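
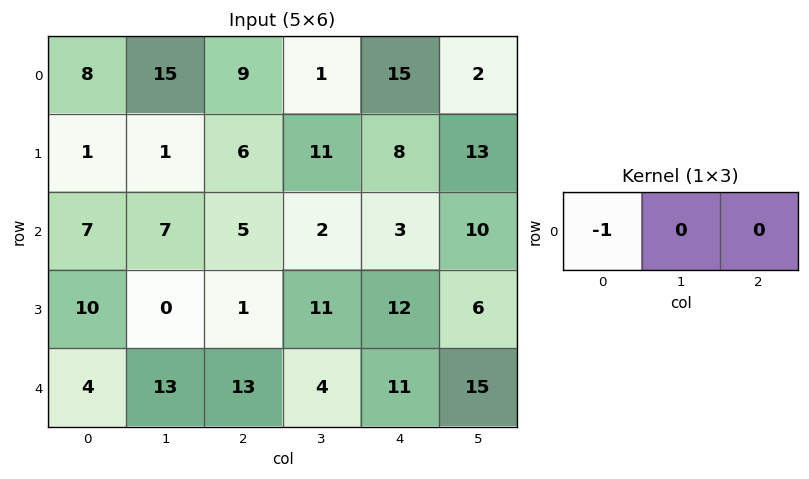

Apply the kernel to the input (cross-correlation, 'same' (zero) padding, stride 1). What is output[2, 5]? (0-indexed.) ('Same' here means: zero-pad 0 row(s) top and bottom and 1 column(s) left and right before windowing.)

The receptive field on the zero-padded input at this output position is [3 10 0]. Elementwise product with the kernel and sum: 3·-1.

-3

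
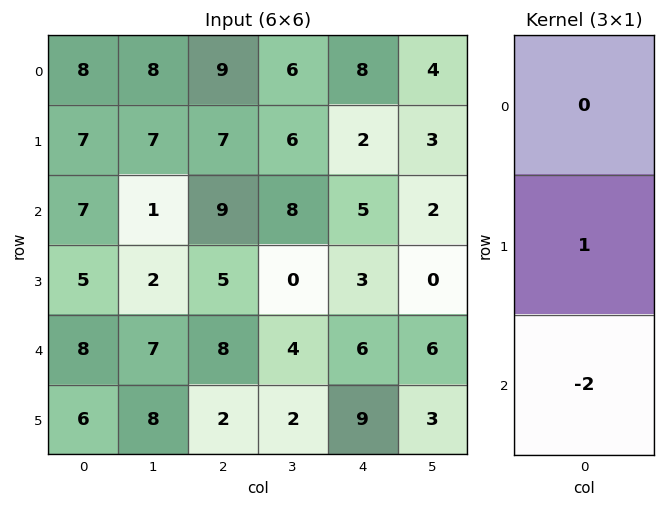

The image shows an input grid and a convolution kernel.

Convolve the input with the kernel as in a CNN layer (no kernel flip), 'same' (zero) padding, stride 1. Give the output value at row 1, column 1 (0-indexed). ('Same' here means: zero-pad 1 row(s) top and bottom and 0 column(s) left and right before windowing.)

5

The receptive field on the zero-padded input at this output position is [8 / 7 / 1]. Elementwise product with the kernel and sum: 7·1 + 1·-2.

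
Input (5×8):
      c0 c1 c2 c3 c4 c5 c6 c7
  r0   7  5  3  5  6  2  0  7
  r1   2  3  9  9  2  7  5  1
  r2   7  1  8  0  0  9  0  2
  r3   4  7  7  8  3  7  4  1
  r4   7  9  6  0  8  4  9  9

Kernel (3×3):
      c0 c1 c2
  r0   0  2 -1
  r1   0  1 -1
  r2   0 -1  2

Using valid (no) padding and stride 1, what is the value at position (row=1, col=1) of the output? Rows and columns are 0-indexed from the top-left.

26

The receptive field on the input at this output position is [3 9 9 / 1 8 0 / 7 7 8]. Elementwise product with the kernel and sum: 9·2 + 9·-1 + 8·1 + 0·-1 + 7·-1 + 8·2.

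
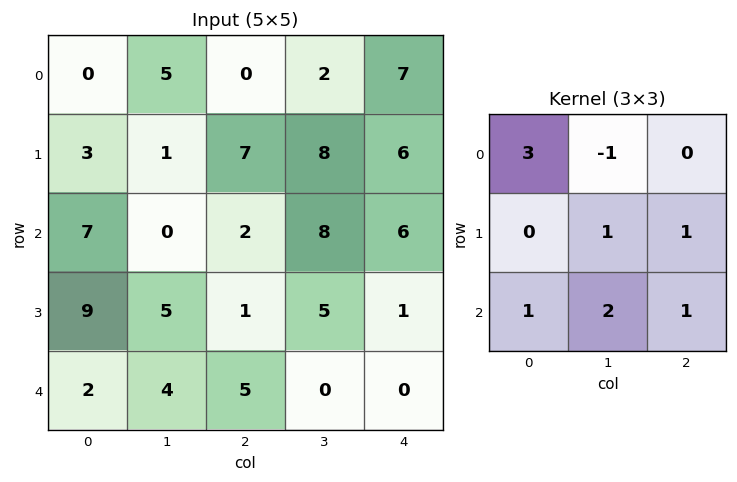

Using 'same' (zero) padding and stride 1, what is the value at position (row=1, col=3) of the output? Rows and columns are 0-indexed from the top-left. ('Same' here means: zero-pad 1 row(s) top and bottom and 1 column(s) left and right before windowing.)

The receptive field on the zero-padded input at this output position is [0 2 7 / 7 8 6 / 2 8 6]. Elementwise product with the kernel and sum: 0·3 + 2·-1 + 8·1 + 6·1 + 2·1 + 8·2 + 6·1.

36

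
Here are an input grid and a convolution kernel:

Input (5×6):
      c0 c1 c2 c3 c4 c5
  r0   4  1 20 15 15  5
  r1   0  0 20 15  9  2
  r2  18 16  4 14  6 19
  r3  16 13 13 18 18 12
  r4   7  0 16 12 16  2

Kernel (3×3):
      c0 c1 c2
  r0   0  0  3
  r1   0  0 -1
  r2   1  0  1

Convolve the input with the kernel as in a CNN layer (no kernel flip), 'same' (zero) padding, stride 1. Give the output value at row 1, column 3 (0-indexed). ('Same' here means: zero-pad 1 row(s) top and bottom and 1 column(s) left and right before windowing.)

The receptive field on the zero-padded input at this output position is [20 15 15 / 20 15 9 / 4 14 6]. Elementwise product with the kernel and sum: 15·3 + 9·-1 + 4·1 + 6·1.

46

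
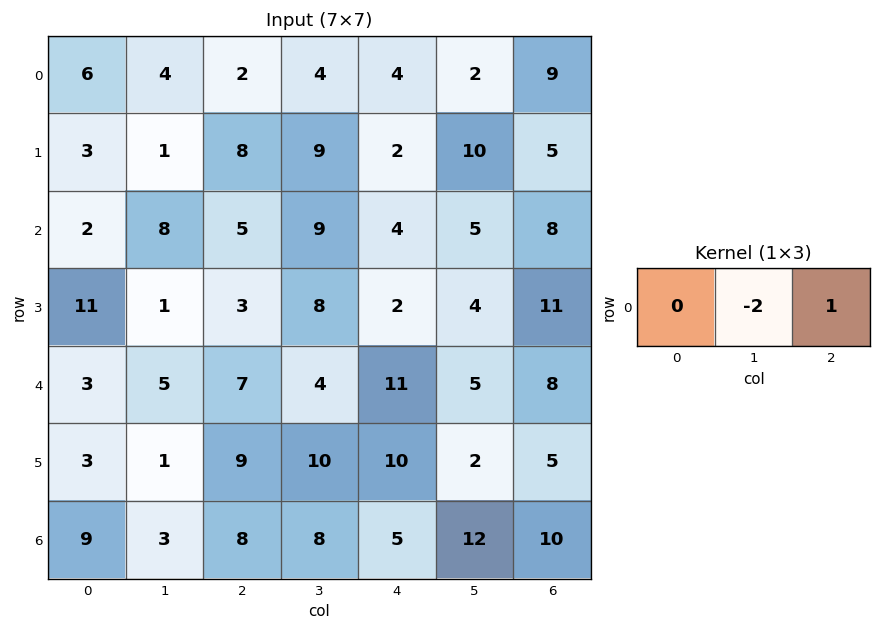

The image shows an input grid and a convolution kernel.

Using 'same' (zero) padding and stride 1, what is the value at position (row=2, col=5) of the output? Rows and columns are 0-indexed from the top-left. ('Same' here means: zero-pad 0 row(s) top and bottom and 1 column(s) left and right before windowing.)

-2

The receptive field on the zero-padded input at this output position is [4 5 8]. Elementwise product with the kernel and sum: 5·-2 + 8·1.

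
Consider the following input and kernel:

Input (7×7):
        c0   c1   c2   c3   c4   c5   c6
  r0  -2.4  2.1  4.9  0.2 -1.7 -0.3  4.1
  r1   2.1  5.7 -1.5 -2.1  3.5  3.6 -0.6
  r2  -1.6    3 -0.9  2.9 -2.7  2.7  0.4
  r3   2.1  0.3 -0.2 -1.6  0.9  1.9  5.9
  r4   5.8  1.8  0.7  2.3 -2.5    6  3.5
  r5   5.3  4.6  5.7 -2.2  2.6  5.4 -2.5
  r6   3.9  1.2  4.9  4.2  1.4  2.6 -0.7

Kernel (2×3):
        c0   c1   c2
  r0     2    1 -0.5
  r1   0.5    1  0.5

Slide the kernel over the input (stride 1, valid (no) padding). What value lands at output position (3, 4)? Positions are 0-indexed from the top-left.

The receptive field on the input at this output position is [0.9 1.9 5.9 / -2.5 6 3.5]. Elementwise product with the kernel and sum: 0.9·2 + 1.9·1 + 5.9·-0.5 + -2.5·0.5 + 6·1 + 3.5·0.5.

7.25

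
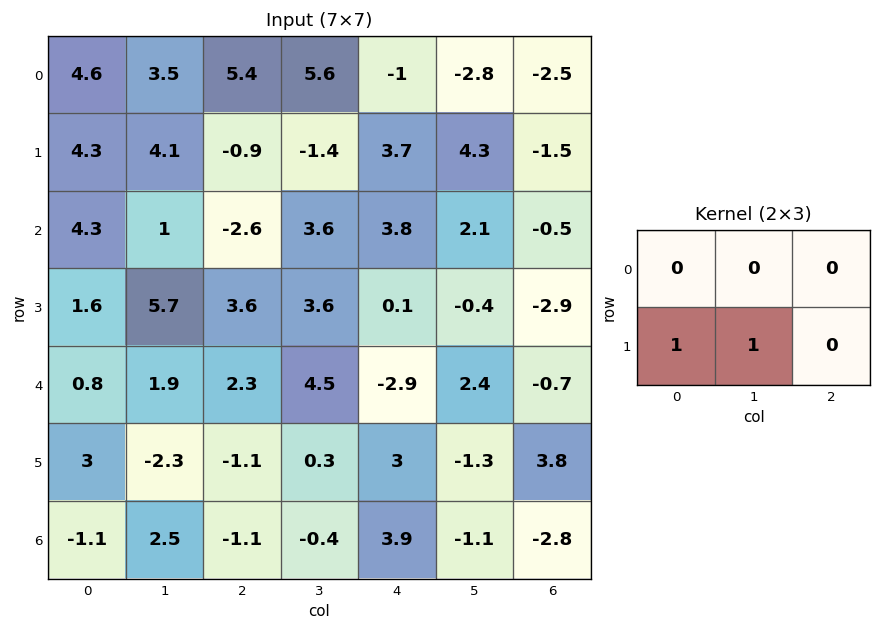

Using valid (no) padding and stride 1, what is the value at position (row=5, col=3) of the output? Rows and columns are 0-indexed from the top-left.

The receptive field on the input at this output position is [0.3 3 -1.3 / -0.4 3.9 -1.1]. Elementwise product with the kernel and sum: -0.4·1 + 3.9·1.

3.5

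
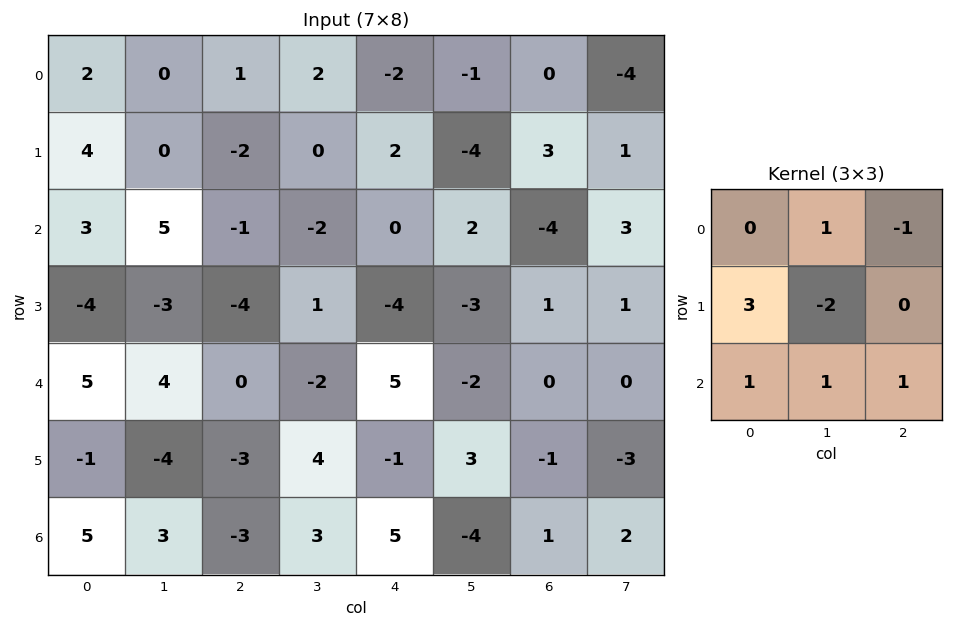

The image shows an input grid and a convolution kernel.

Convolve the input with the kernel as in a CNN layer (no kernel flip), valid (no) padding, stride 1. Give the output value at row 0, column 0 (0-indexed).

The receptive field on the input at this output position is [2 0 1 / 4 0 -2 / 3 5 -1]. Elementwise product with the kernel and sum: 0·1 + 1·-1 + 4·3 + 0·-2 + 3·1 + 5·1 + -1·1.

18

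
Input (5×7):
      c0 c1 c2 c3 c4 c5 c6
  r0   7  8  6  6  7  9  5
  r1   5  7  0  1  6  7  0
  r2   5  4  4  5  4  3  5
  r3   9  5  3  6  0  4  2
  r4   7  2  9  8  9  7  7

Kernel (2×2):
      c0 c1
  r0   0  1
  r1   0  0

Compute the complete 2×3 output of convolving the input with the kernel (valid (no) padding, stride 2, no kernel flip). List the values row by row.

Output[0,0]: The receptive field on the input at this output position is [7 8 / 5 7]. Elementwise product with the kernel and sum: 8·1.

8 6 9
4 5 3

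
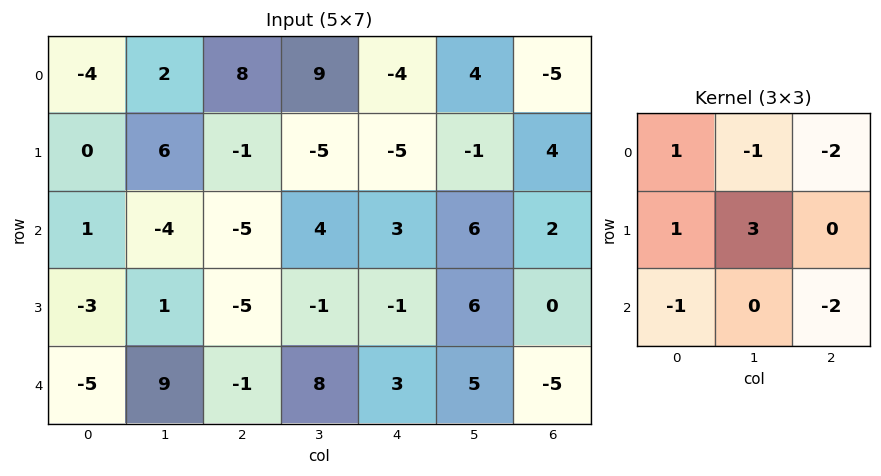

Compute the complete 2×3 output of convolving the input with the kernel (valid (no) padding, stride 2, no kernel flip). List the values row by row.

5 -10 -13
22 -28 17

Output[0,0]: The receptive field on the input at this output position is [-4 2 8 / 0 6 -1 / 1 -4 -5]. Elementwise product with the kernel and sum: -4·1 + 2·-1 + 8·-2 + 0·1 + 6·3 + 1·-1 + -5·-2.
Output[0,1]: The receptive field on the input at this output position is [8 9 -4 / -1 -5 -5 / -5 4 3]. Elementwise product with the kernel and sum: 8·1 + 9·-1 + -4·-2 + -1·1 + -5·3 + -5·-1 + 3·-2.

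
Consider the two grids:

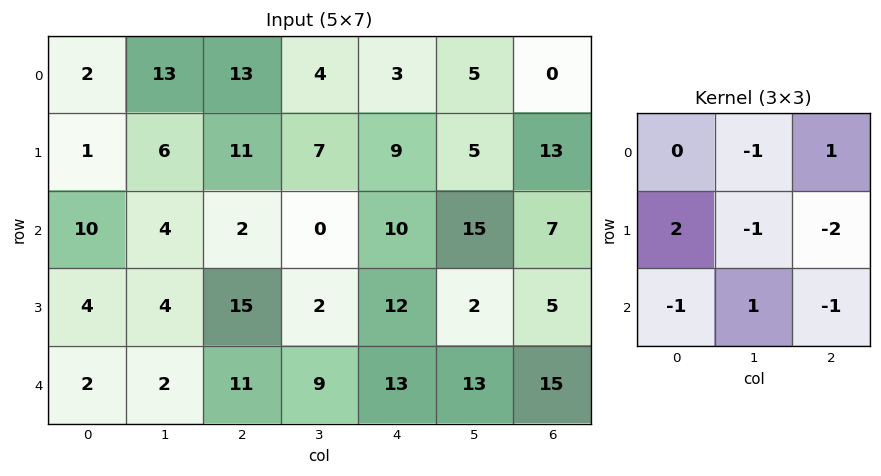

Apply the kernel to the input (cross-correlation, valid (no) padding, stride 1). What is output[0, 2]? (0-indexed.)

-16

The receptive field on the input at this output position is [13 4 3 / 11 7 9 / 2 0 10]. Elementwise product with the kernel and sum: 4·-1 + 3·1 + 11·2 + 7·-1 + 9·-2 + 2·-1 + 0·1 + 10·-1.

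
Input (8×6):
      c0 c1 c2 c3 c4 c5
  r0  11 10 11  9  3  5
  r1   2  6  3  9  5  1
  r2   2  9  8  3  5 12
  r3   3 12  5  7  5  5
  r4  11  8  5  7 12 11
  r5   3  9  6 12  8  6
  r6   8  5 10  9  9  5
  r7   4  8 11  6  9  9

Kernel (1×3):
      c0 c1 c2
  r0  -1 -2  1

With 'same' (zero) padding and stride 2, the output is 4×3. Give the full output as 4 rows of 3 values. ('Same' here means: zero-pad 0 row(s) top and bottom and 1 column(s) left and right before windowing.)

-12 -23 -10
5 -22 -1
-14 -11 -20
-11 -16 -22

Output[0,0]: The receptive field on the zero-padded input at this output position is [0 11 10]. Elementwise product with the kernel and sum: 0·-1 + 11·-2 + 10·1.
Output[0,1]: The receptive field on the zero-padded input at this output position is [10 11 9]. Elementwise product with the kernel and sum: 10·-1 + 11·-2 + 9·1.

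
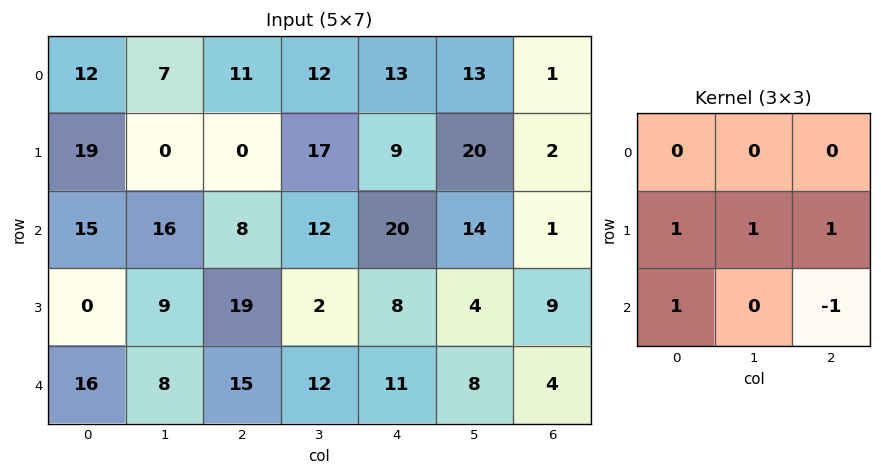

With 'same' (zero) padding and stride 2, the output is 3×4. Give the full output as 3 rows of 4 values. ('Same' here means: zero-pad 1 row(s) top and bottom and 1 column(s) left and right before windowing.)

Output[0,0]: The receptive field on the zero-padded input at this output position is [0 0 0 / 0 12 7 / 0 19 0]. Elementwise product with the kernel and sum: 0·1 + 12·1 + 7·1 + 0·1 + 0·-1.
Output[0,1]: The receptive field on the zero-padded input at this output position is [0 0 0 / 7 11 12 / 0 0 17]. Elementwise product with the kernel and sum: 7·1 + 11·1 + 12·1 + 0·1 + 17·-1.

19 13 35 34
22 43 44 19
24 35 31 12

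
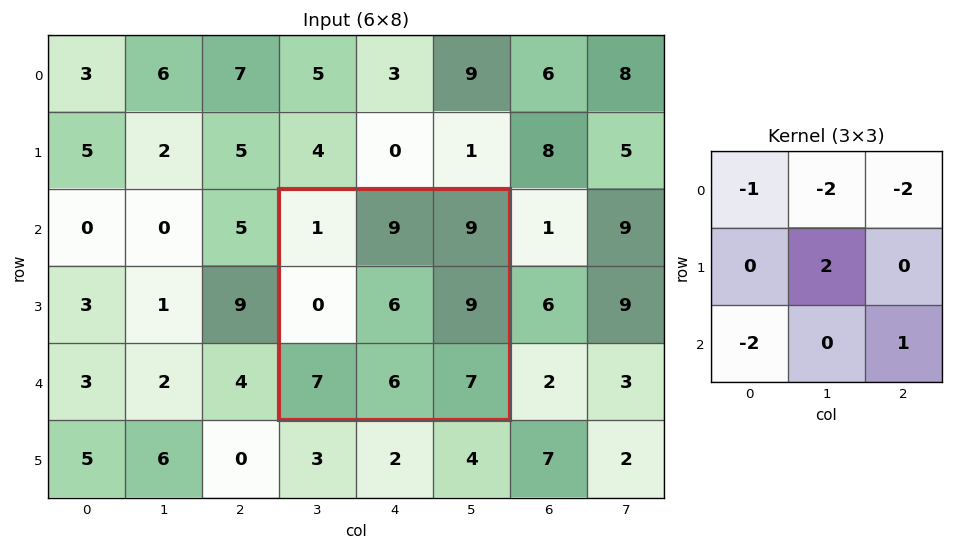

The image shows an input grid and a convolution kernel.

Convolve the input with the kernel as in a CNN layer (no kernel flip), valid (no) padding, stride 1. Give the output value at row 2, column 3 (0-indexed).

The receptive field on the input at this output position is [1 9 9 / 0 6 9 / 7 6 7]. Elementwise product with the kernel and sum: 1·-1 + 9·-2 + 9·-2 + 6·2 + 7·-2 + 7·1.

-32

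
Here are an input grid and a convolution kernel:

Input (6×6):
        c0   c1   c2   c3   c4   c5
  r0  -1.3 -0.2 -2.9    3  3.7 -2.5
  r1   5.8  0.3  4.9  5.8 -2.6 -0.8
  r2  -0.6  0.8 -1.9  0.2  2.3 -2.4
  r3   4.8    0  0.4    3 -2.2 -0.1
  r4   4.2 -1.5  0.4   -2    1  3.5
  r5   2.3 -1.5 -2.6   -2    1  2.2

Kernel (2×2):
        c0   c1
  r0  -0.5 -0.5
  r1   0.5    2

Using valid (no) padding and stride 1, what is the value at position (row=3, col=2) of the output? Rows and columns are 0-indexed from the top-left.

-5.5

The receptive field on the input at this output position is [0.4 3 / 0.4 -2]. Elementwise product with the kernel and sum: 0.4·-0.5 + 3·-0.5 + 0.4·0.5 + -2·2.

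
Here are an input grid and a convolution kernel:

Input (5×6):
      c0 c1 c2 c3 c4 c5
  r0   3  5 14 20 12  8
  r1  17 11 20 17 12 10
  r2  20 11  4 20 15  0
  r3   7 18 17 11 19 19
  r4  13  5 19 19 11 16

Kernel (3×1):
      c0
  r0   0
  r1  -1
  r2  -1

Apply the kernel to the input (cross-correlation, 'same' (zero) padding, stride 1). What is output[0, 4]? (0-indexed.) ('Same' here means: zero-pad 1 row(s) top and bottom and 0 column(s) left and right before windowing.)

The receptive field on the zero-padded input at this output position is [0 / 12 / 12]. Elementwise product with the kernel and sum: 12·-1 + 12·-1.

-24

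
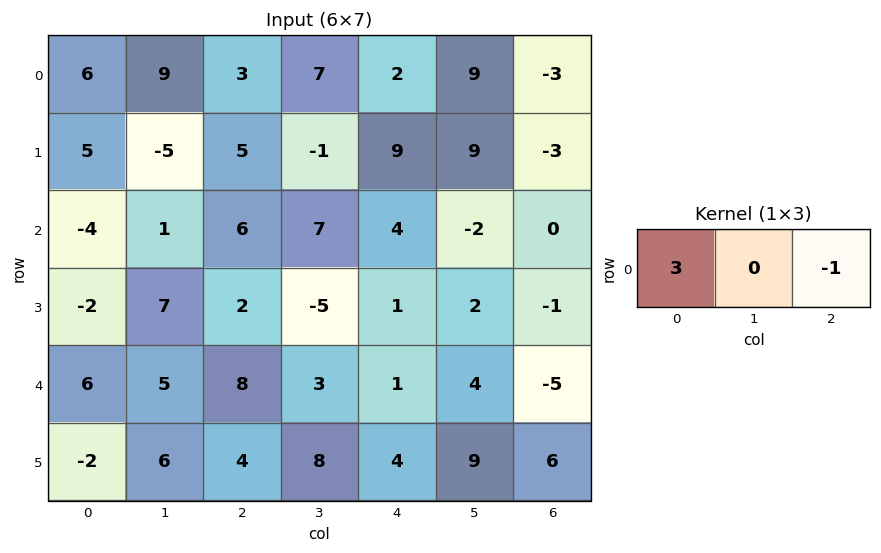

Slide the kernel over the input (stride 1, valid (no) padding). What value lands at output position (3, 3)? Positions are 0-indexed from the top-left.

The receptive field on the input at this output position is [-5 1 2]. Elementwise product with the kernel and sum: -5·3 + 2·-1.

-17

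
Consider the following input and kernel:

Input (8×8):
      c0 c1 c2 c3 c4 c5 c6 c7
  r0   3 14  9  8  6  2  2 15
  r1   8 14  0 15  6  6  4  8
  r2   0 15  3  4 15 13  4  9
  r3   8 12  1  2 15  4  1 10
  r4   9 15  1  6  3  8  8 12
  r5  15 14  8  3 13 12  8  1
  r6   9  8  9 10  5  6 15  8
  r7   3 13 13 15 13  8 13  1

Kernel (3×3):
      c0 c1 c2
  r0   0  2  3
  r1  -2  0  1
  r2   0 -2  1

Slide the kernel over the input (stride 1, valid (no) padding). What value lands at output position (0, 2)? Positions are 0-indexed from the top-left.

47

The receptive field on the input at this output position is [9 8 6 / 0 15 6 / 3 4 15]. Elementwise product with the kernel and sum: 8·2 + 6·3 + 0·-2 + 6·1 + 4·-2 + 15·1.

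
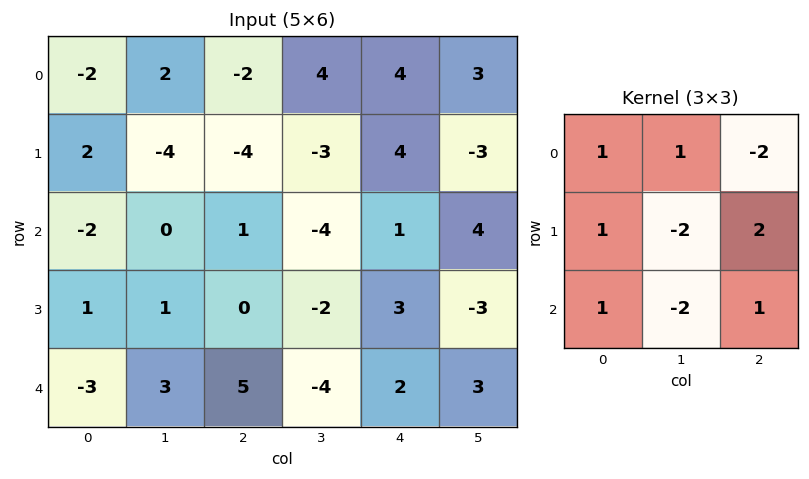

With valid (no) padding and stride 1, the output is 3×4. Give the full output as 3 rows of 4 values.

5 -16 14 -17
5 -13 3 -2
-9 -5 20 -30

Output[0,0]: The receptive field on the input at this output position is [-2 2 -2 / 2 -4 -4 / -2 0 1]. Elementwise product with the kernel and sum: -2·1 + 2·1 + -2·-2 + 2·1 + -4·-2 + -4·2 + -2·1 + 0·-2 + 1·1.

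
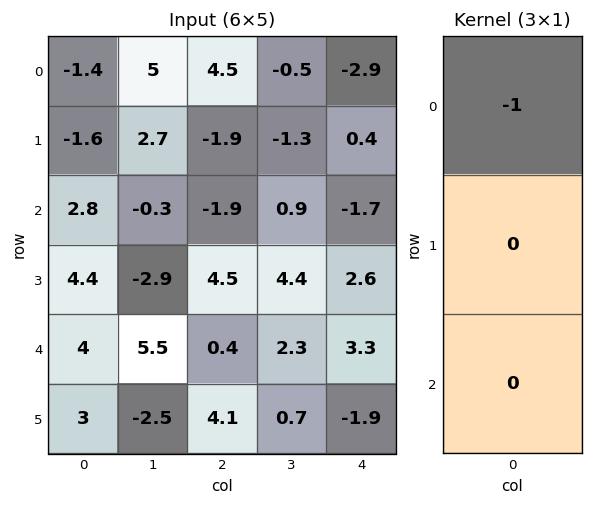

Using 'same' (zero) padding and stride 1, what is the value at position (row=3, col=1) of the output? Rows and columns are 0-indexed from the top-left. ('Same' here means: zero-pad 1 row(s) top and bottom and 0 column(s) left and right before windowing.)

The receptive field on the zero-padded input at this output position is [-0.3 / -2.9 / 5.5]. Elementwise product with the kernel and sum: -0.3·-1.

0.3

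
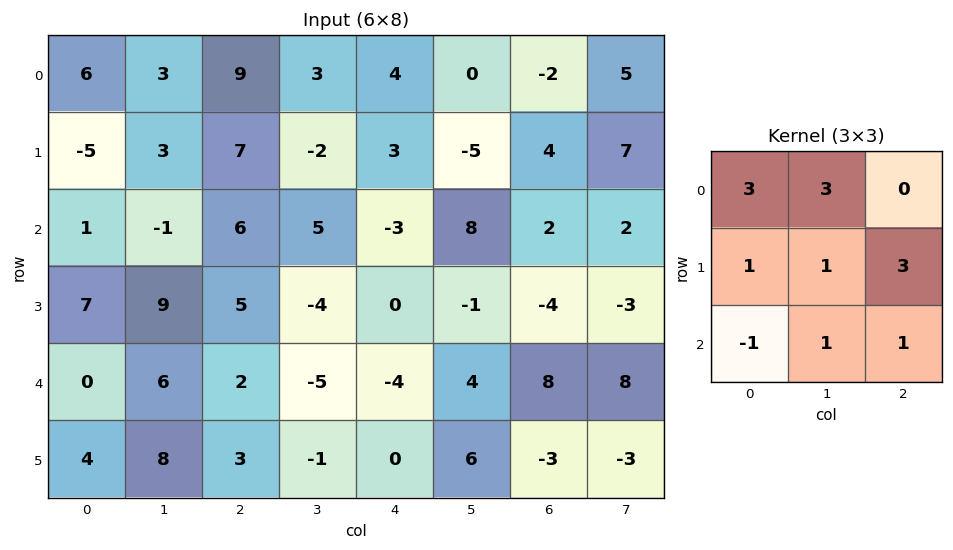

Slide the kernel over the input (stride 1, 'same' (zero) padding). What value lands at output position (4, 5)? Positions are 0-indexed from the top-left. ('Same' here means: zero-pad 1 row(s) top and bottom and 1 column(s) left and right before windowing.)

The receptive field on the zero-padded input at this output position is [0 -1 -4 / -4 4 8 / 0 6 -3]. Elementwise product with the kernel and sum: 0·3 + -1·3 + -4·1 + 4·1 + 8·3 + 0·-1 + 6·1 + -3·1.

24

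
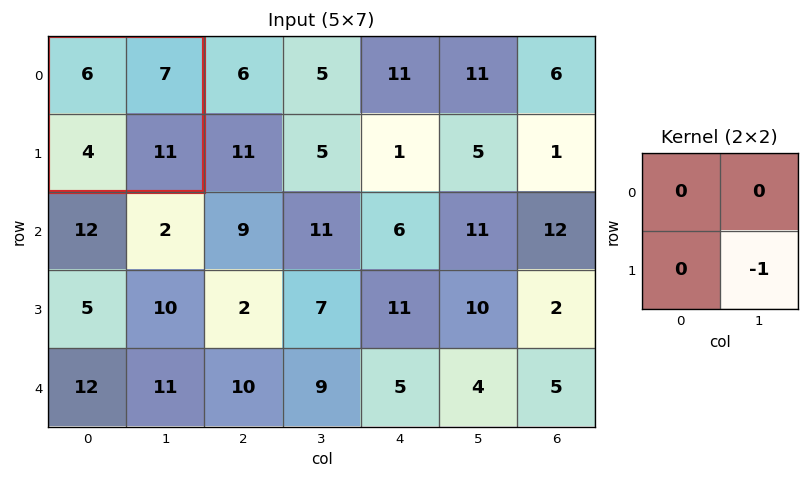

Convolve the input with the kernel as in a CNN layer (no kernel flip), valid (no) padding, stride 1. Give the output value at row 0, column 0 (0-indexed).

-11

The receptive field on the input at this output position is [6 7 / 4 11]. Elementwise product with the kernel and sum: 11·-1.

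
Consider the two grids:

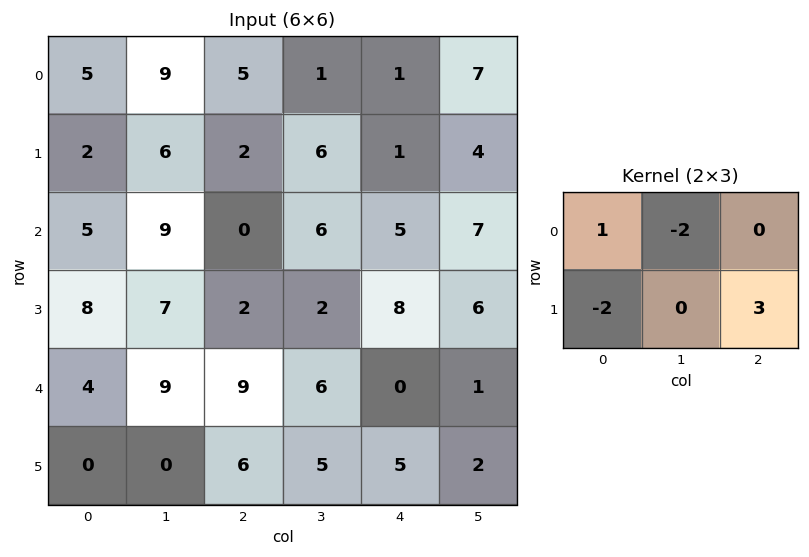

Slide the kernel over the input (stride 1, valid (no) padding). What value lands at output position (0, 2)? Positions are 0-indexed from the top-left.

2

The receptive field on the input at this output position is [5 1 1 / 2 6 1]. Elementwise product with the kernel and sum: 5·1 + 1·-2 + 2·-2 + 1·3.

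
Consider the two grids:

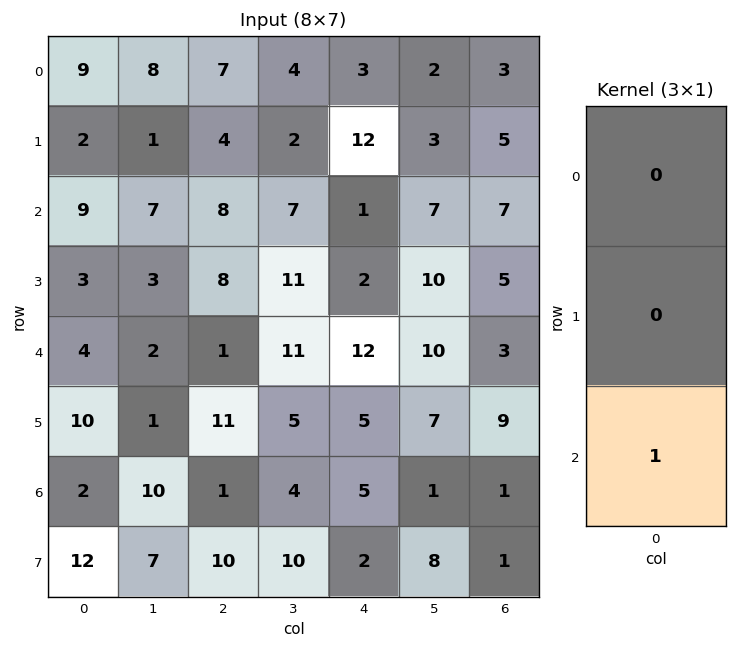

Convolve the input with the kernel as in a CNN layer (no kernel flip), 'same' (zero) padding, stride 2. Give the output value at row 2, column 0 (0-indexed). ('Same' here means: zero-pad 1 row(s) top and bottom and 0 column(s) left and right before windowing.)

10

The receptive field on the zero-padded input at this output position is [3 / 4 / 10]. Elementwise product with the kernel and sum: 10·1.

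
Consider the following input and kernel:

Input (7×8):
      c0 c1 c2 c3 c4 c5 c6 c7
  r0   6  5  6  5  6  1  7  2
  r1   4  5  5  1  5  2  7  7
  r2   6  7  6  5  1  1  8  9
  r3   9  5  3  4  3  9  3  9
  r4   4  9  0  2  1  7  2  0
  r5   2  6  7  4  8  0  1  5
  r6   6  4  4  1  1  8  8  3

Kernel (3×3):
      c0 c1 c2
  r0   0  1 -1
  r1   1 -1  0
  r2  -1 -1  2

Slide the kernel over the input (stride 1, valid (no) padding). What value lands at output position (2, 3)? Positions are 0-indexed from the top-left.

12

The receptive field on the input at this output position is [5 1 1 / 4 3 9 / 2 1 7]. Elementwise product with the kernel and sum: 1·1 + 1·-1 + 4·1 + 3·-1 + 2·-1 + 1·-1 + 7·2.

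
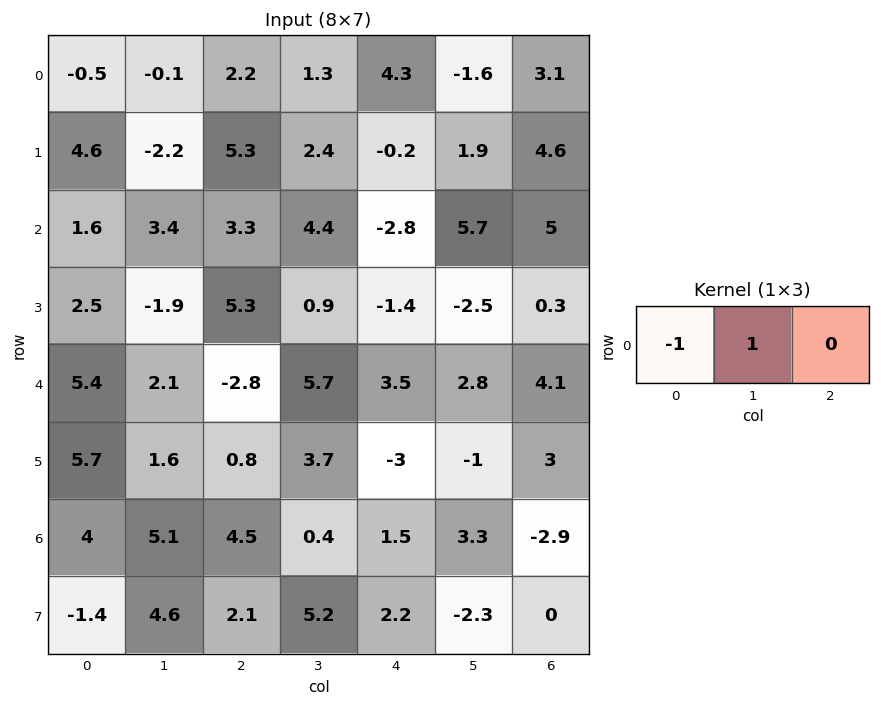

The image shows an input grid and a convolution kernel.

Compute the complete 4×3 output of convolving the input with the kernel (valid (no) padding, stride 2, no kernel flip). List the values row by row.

Output[0,0]: The receptive field on the input at this output position is [-0.5 -0.1 2.2]. Elementwise product with the kernel and sum: -0.5·-1 + -0.1·1.
Output[0,1]: The receptive field on the input at this output position is [2.2 1.3 4.3]. Elementwise product with the kernel and sum: 2.2·-1 + 1.3·1.

0.4 -0.9 -5.9
1.8 1.1 8.5
-3.3 8.5 -0.7
1.1 -4.1 1.8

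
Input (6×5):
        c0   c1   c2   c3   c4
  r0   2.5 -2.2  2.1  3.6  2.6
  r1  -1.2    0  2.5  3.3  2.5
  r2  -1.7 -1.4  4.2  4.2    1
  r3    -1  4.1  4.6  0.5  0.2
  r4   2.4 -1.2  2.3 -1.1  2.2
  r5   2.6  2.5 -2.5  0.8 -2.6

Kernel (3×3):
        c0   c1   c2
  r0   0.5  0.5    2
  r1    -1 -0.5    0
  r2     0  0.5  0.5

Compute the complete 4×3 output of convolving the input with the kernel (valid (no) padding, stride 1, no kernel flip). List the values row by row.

6.95 10.1 6.5
11.15 9.7 1.95
6.35 4 1.9
8.95 4.55 0.3

Output[0,0]: The receptive field on the input at this output position is [2.5 -2.2 2.1 / -1.2 0 2.5 / -1.7 -1.4 4.2]. Elementwise product with the kernel and sum: 2.5·0.5 + -2.2·0.5 + 2.1·2 + -1.2·-1 + 0·-0.5 + -1.4·0.5 + 4.2·0.5.
Output[0,1]: The receptive field on the input at this output position is [-2.2 2.1 3.6 / 0 2.5 3.3 / -1.4 4.2 4.2]. Elementwise product with the kernel and sum: -2.2·0.5 + 2.1·0.5 + 3.6·2 + 0·-1 + 2.5·-0.5 + 4.2·0.5 + 4.2·0.5.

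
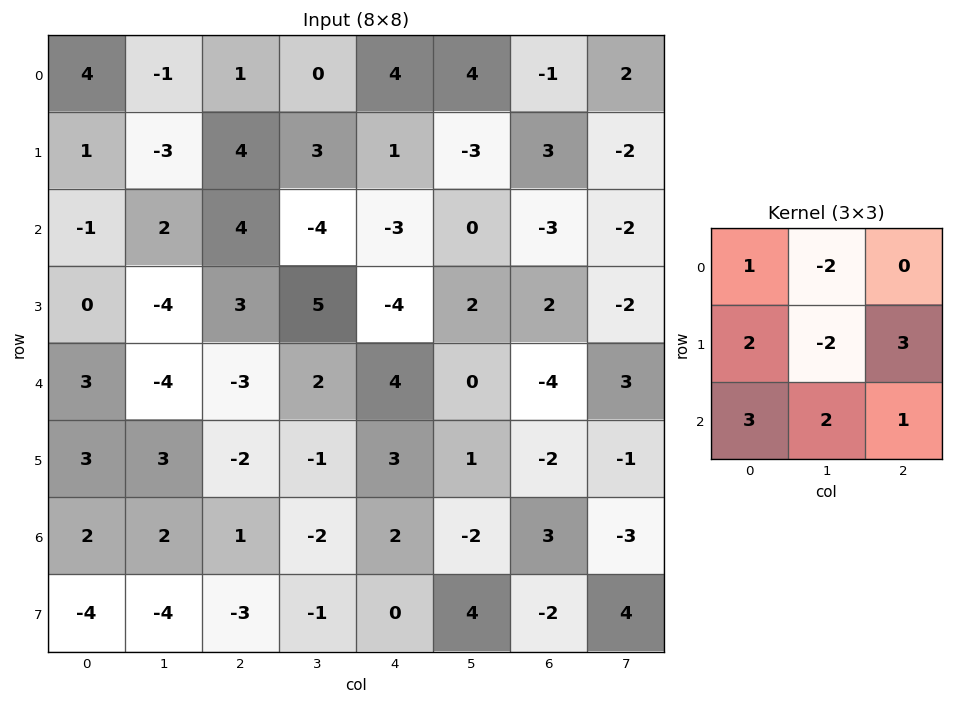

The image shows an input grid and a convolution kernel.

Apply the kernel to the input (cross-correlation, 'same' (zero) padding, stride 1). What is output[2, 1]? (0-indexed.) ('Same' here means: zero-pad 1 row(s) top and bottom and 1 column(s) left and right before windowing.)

The receptive field on the zero-padded input at this output position is [1 -3 4 / -1 2 4 / 0 -4 3]. Elementwise product with the kernel and sum: 1·1 + -3·-2 + -1·2 + 2·-2 + 4·3 + 0·3 + -4·2 + 3·1.

8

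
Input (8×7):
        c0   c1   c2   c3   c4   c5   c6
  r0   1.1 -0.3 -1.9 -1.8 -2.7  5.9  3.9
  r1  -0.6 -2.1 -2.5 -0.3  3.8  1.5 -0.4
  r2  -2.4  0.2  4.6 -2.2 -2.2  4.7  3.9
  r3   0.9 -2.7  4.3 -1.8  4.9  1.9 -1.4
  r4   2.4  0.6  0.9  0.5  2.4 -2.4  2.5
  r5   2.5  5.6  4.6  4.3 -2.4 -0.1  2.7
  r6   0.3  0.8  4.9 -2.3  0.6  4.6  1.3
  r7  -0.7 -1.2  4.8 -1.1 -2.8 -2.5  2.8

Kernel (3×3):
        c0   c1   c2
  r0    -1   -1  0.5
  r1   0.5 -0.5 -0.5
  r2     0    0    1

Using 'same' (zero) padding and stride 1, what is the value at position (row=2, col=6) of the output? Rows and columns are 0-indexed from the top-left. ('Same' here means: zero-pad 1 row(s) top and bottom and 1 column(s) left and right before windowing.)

-0.7

The receptive field on the zero-padded input at this output position is [1.5 -0.4 0 / 4.7 3.9 0 / 1.9 -1.4 0]. Elementwise product with the kernel and sum: 1.5·-1 + -0.4·-1 + 0·0.5 + 4.7·0.5 + 3.9·-0.5 + 0·-0.5 + 0·1.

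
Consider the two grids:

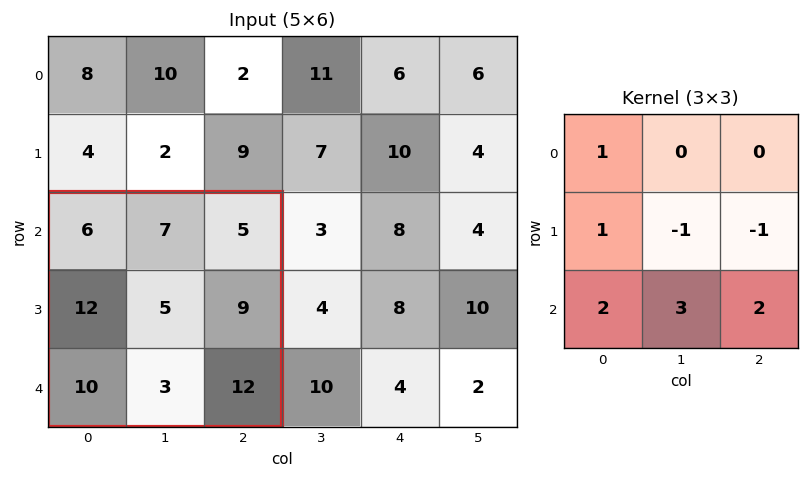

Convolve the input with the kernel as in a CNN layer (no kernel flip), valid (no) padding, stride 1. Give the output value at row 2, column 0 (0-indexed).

57

The receptive field on the input at this output position is [6 7 5 / 12 5 9 / 10 3 12]. Elementwise product with the kernel and sum: 6·1 + 12·1 + 5·-1 + 9·-1 + 10·2 + 3·3 + 12·2.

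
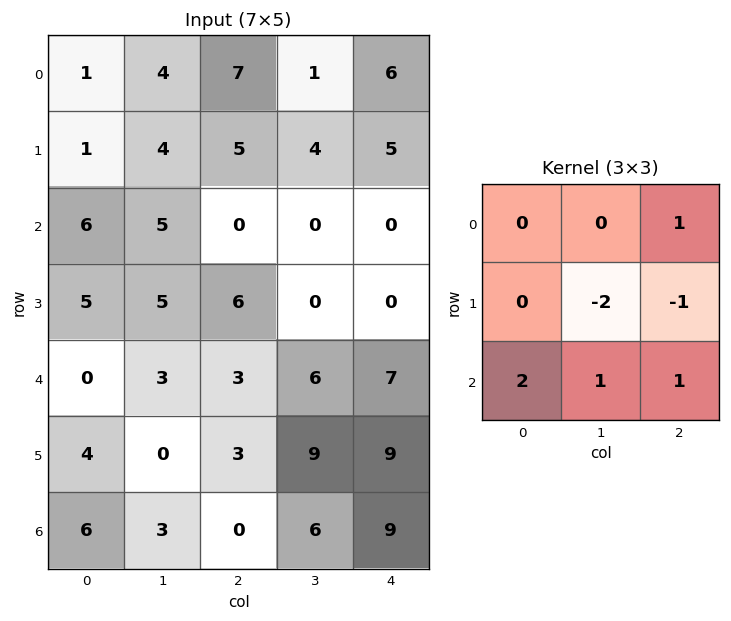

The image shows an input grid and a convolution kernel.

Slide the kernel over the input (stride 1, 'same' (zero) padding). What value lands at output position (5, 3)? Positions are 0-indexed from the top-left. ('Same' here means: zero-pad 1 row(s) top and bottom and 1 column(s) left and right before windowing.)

-5

The receptive field on the zero-padded input at this output position is [3 6 7 / 3 9 9 / 0 6 9]. Elementwise product with the kernel and sum: 7·1 + 9·-2 + 9·-1 + 0·2 + 6·1 + 9·1.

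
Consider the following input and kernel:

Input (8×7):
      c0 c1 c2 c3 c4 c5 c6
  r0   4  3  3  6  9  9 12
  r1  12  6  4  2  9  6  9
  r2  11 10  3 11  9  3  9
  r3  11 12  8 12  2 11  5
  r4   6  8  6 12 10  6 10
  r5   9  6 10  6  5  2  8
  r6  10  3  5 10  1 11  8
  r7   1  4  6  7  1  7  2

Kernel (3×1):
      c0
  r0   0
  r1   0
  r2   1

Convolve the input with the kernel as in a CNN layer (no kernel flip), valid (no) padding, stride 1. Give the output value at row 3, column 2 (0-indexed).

10

The receptive field on the input at this output position is [8 / 6 / 10]. Elementwise product with the kernel and sum: 10·1.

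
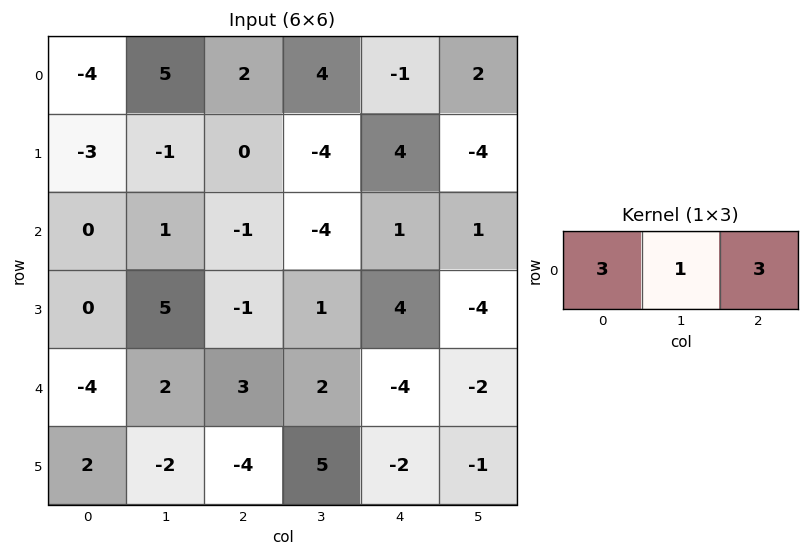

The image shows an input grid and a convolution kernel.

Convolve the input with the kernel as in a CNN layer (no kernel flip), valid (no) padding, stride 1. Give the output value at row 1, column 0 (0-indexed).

The receptive field on the input at this output position is [-3 -1 0]. Elementwise product with the kernel and sum: -3·3 + -1·1 + 0·3.

-10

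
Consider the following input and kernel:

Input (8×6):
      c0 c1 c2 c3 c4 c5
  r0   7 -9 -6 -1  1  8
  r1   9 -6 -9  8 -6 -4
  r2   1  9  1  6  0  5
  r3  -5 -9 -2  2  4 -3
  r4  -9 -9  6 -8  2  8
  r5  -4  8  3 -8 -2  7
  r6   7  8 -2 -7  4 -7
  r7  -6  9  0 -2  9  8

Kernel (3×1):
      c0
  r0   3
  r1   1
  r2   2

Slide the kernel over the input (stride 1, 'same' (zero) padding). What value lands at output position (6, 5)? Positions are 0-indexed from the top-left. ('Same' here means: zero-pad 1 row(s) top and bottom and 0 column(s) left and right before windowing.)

30

The receptive field on the zero-padded input at this output position is [7 / -7 / 8]. Elementwise product with the kernel and sum: 7·3 + -7·1 + 8·2.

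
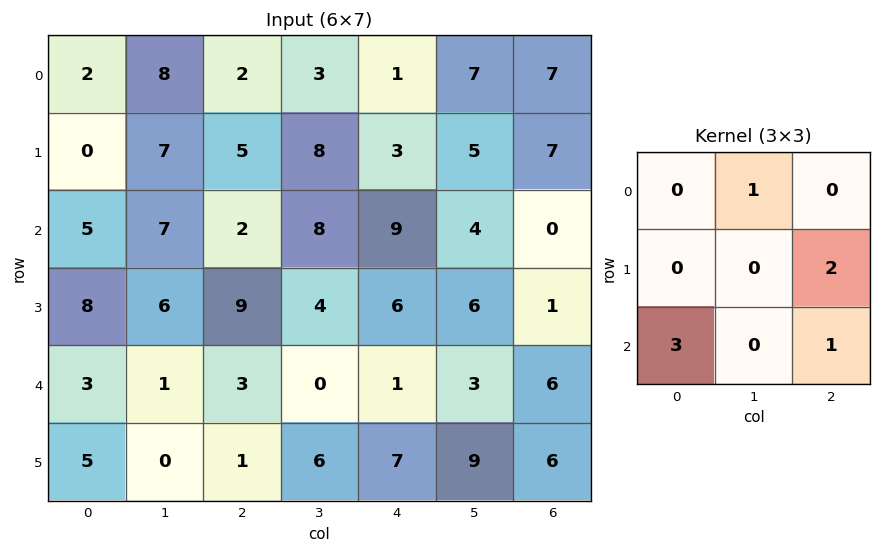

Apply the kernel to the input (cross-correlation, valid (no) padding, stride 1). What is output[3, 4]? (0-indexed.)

The receptive field on the input at this output position is [6 6 1 / 1 3 6 / 7 9 6]. Elementwise product with the kernel and sum: 6·1 + 6·2 + 7·3 + 6·1.

45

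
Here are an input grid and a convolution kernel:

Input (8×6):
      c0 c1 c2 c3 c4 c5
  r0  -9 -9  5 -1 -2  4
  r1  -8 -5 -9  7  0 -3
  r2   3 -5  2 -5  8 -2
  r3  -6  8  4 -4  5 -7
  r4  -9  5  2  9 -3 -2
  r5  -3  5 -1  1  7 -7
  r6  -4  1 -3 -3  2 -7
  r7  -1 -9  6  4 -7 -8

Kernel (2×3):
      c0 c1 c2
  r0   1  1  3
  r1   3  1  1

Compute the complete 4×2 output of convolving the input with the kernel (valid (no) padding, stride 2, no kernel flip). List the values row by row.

-41 -22
-2 34
-3 7
-18 15

Output[0,0]: The receptive field on the input at this output position is [-9 -9 5 / -8 -5 -9]. Elementwise product with the kernel and sum: -9·1 + -9·1 + 5·3 + -8·3 + -5·1 + -9·1.
Output[0,1]: The receptive field on the input at this output position is [5 -1 -2 / -9 7 0]. Elementwise product with the kernel and sum: 5·1 + -1·1 + -2·3 + -9·3 + 7·1 + 0·1.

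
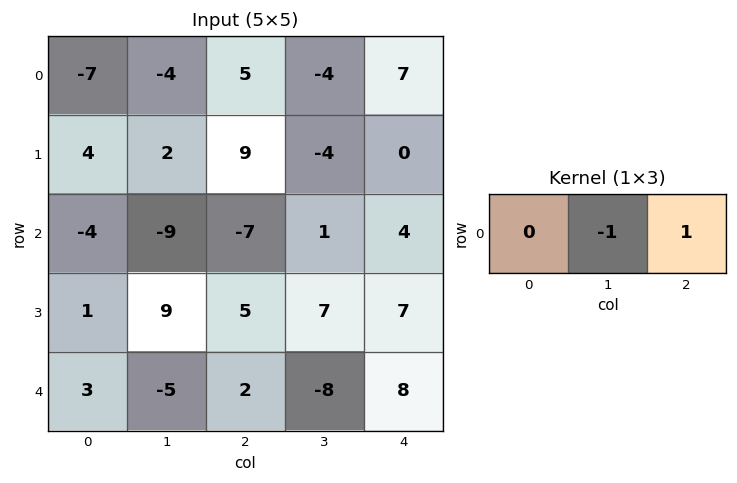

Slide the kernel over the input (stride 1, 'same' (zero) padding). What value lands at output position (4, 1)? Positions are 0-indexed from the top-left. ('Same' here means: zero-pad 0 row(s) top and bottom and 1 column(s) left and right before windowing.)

The receptive field on the zero-padded input at this output position is [3 -5 2]. Elementwise product with the kernel and sum: -5·-1 + 2·1.

7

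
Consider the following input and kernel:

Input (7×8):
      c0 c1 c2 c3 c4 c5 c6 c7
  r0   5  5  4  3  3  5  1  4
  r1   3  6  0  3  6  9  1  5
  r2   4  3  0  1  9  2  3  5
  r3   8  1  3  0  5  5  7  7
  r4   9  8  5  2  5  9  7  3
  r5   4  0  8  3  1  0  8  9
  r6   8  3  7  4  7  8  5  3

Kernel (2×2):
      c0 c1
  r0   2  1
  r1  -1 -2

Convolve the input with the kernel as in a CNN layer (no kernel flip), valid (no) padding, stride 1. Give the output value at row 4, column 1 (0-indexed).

The receptive field on the input at this output position is [8 5 / 0 8]. Elementwise product with the kernel and sum: 8·2 + 5·1 + 0·-1 + 8·-2.

5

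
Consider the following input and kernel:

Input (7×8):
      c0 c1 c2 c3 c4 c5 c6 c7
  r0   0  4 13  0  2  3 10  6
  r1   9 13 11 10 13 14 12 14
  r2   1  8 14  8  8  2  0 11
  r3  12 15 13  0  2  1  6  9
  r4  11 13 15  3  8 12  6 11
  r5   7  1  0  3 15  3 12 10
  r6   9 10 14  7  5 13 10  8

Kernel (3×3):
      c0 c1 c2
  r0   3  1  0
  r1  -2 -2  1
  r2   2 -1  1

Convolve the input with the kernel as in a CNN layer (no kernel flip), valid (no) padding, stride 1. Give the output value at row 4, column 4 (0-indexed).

The receptive field on the input at this output position is [8 12 6 / 15 3 12 / 5 13 10]. Elementwise product with the kernel and sum: 8·3 + 12·1 + 15·-2 + 3·-2 + 12·1 + 5·2 + 13·-1 + 10·1.

19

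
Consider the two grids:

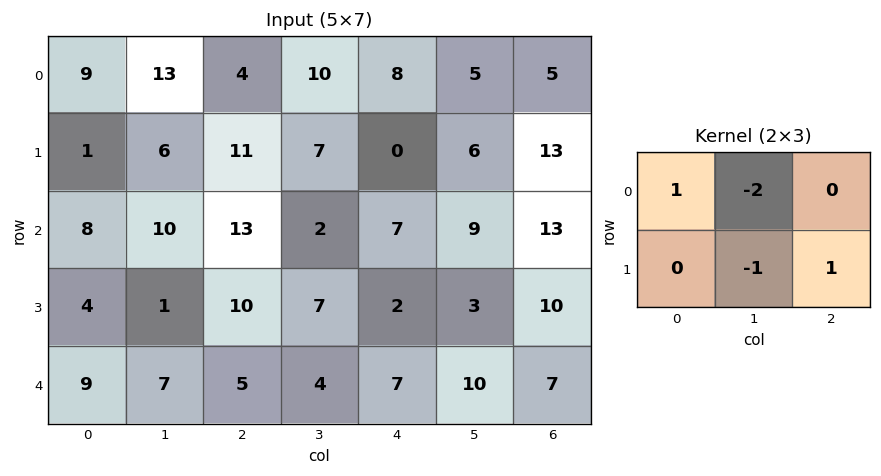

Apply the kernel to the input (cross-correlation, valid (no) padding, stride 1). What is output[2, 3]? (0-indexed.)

-11

The receptive field on the input at this output position is [2 7 9 / 7 2 3]. Elementwise product with the kernel and sum: 2·1 + 7·-2 + 2·-1 + 3·1.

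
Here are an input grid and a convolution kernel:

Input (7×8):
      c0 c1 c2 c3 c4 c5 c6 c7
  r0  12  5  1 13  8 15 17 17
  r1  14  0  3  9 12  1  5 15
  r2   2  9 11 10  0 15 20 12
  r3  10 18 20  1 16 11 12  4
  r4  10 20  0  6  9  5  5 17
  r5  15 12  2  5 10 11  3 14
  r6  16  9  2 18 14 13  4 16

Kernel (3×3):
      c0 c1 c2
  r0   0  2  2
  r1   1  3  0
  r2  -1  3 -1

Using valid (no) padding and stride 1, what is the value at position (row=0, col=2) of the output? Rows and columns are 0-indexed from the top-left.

The receptive field on the input at this output position is [1 13 8 / 3 9 12 / 11 10 0]. Elementwise product with the kernel and sum: 13·2 + 8·2 + 3·1 + 9·3 + 11·-1 + 10·3 + 0·-1.

91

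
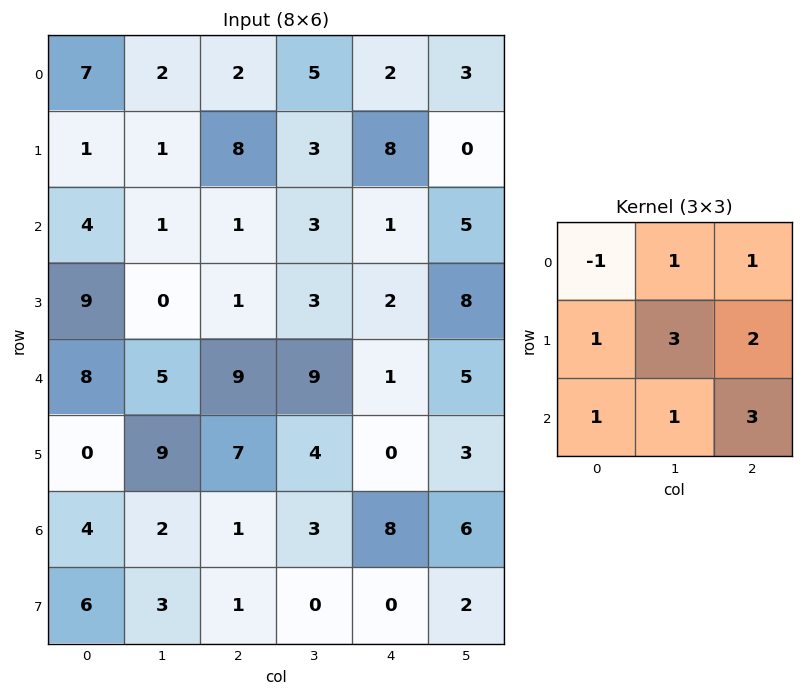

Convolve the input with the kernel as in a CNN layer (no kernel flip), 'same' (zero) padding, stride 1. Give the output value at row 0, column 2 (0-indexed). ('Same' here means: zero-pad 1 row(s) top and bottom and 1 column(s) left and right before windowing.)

The receptive field on the zero-padded input at this output position is [0 0 0 / 2 2 5 / 1 8 3]. Elementwise product with the kernel and sum: 0·-1 + 0·1 + 0·1 + 2·1 + 2·3 + 5·2 + 1·1 + 8·1 + 3·3.

36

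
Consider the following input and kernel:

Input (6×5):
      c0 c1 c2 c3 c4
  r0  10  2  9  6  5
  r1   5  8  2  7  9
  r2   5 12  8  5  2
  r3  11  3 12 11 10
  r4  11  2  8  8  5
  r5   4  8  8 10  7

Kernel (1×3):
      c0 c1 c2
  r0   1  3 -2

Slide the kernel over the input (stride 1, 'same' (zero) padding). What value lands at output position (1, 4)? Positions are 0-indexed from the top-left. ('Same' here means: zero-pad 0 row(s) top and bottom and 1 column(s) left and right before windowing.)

The receptive field on the zero-padded input at this output position is [7 9 0]. Elementwise product with the kernel and sum: 7·1 + 9·3 + 0·-2.

34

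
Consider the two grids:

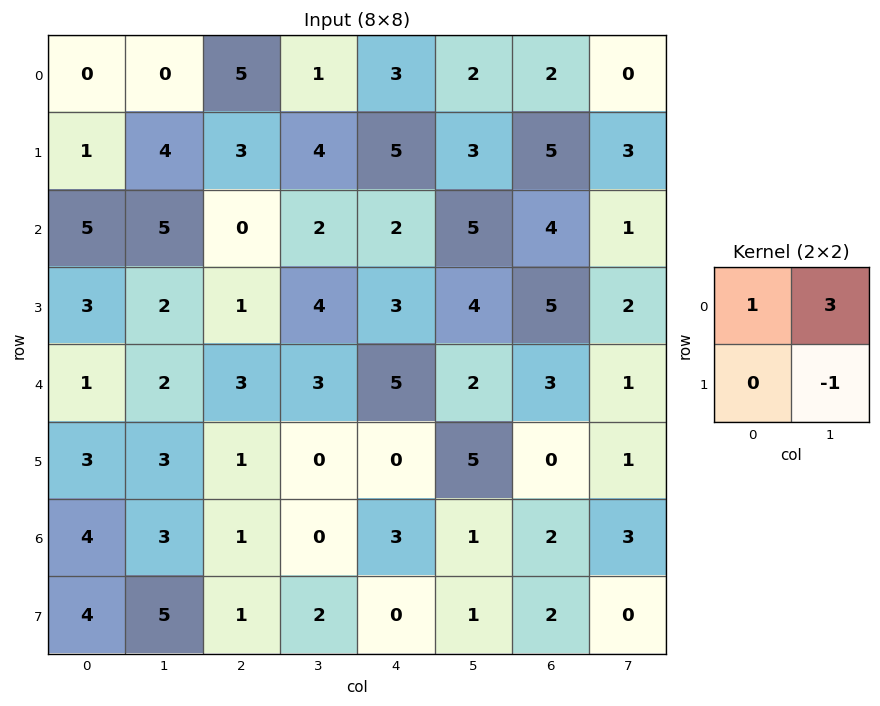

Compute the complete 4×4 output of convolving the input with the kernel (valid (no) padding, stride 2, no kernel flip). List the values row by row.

Output[0,0]: The receptive field on the input at this output position is [0 0 / 1 4]. Elementwise product with the kernel and sum: 0·1 + 0·3 + 4·-1.
Output[0,1]: The receptive field on the input at this output position is [5 1 / 3 4]. Elementwise product with the kernel and sum: 5·1 + 1·3 + 4·-1.

-4 4 6 -1
18 2 13 5
4 12 6 5
8 -1 5 11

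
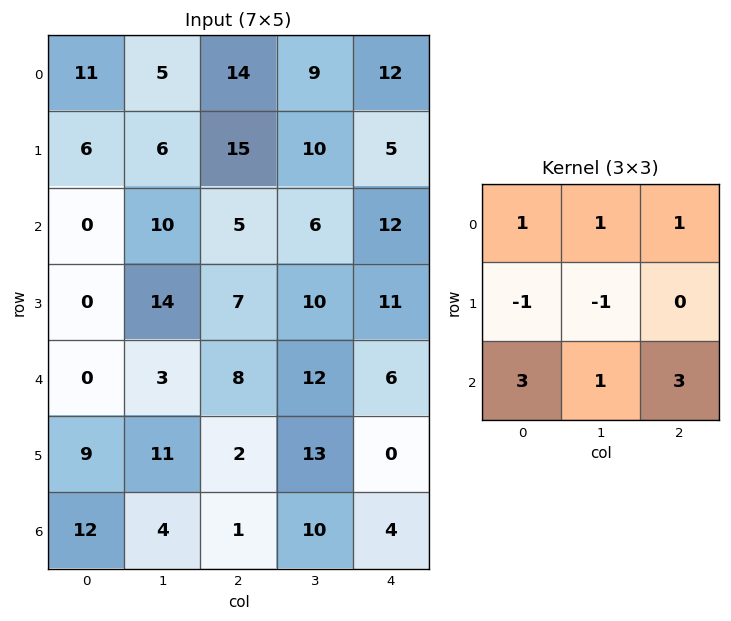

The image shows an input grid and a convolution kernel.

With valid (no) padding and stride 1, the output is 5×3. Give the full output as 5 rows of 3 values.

43 60 67
52 95 83
28 53 60
62 94 27
34 53 36

Output[0,0]: The receptive field on the input at this output position is [11 5 14 / 6 6 15 / 0 10 5]. Elementwise product with the kernel and sum: 11·1 + 5·1 + 14·1 + 6·-1 + 6·-1 + 0·3 + 10·1 + 5·3.
Output[0,1]: The receptive field on the input at this output position is [5 14 9 / 6 15 10 / 10 5 6]. Elementwise product with the kernel and sum: 5·1 + 14·1 + 9·1 + 6·-1 + 15·-1 + 10·3 + 5·1 + 6·3.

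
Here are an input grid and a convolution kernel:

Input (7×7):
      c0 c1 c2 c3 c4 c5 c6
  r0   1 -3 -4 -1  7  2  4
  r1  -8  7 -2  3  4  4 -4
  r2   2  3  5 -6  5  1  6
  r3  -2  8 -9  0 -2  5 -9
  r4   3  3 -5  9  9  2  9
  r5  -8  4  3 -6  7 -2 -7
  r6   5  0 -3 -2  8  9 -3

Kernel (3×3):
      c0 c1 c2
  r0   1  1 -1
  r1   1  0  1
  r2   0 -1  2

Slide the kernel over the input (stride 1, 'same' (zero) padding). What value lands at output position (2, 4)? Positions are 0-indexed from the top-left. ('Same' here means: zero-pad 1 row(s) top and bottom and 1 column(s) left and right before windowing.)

10

The receptive field on the zero-padded input at this output position is [3 4 4 / -6 5 1 / 0 -2 5]. Elementwise product with the kernel and sum: 3·1 + 4·1 + 4·-1 + -6·1 + 1·1 + -2·-1 + 5·2.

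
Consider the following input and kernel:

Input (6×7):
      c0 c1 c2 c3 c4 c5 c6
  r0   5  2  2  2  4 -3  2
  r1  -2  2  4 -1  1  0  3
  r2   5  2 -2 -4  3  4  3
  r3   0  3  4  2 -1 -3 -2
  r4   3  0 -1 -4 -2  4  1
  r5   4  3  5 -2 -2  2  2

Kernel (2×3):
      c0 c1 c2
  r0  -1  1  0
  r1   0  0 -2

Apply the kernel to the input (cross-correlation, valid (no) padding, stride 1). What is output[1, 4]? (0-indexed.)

The receptive field on the input at this output position is [1 0 3 / 3 4 3]. Elementwise product with the kernel and sum: 1·-1 + 0·1 + 3·-2.

-7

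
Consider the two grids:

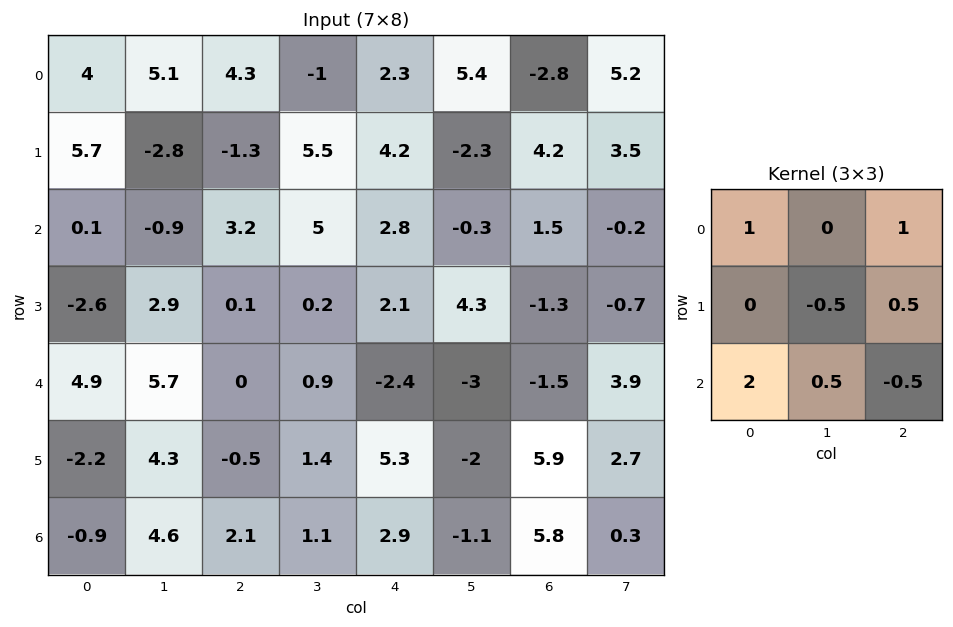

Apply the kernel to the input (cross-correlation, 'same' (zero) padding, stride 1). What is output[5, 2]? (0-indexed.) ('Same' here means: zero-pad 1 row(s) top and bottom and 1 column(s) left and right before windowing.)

17.25

The receptive field on the zero-padded input at this output position is [5.7 0 0.9 / 4.3 -0.5 1.4 / 4.6 2.1 1.1]. Elementwise product with the kernel and sum: 5.7·1 + 0.9·1 + -0.5·-0.5 + 1.4·0.5 + 4.6·2 + 2.1·0.5 + 1.1·-0.5.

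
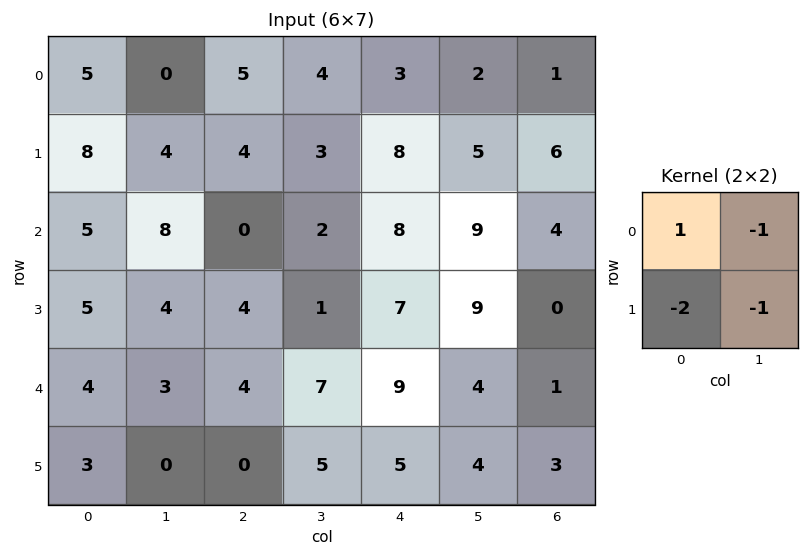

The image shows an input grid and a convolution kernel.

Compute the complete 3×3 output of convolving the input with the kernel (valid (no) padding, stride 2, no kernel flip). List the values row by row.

Output[0,0]: The receptive field on the input at this output position is [5 0 / 8 4]. Elementwise product with the kernel and sum: 5·1 + 0·-1 + 8·-2 + 4·-1.

-15 -10 -20
-17 -11 -24
-5 -8 -9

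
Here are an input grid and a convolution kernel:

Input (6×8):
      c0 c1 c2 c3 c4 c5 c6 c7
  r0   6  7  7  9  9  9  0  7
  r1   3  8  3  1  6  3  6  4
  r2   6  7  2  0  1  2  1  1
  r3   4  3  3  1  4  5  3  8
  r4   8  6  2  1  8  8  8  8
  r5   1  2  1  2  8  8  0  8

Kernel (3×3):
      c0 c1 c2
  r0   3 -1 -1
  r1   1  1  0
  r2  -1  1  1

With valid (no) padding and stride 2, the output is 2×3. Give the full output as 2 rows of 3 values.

18 6 29
16 16 17

Output[0,0]: The receptive field on the input at this output position is [6 7 7 / 3 8 3 / 6 7 2]. Elementwise product with the kernel and sum: 6·3 + 7·-1 + 7·-1 + 3·1 + 8·1 + 6·-1 + 7·1 + 2·1.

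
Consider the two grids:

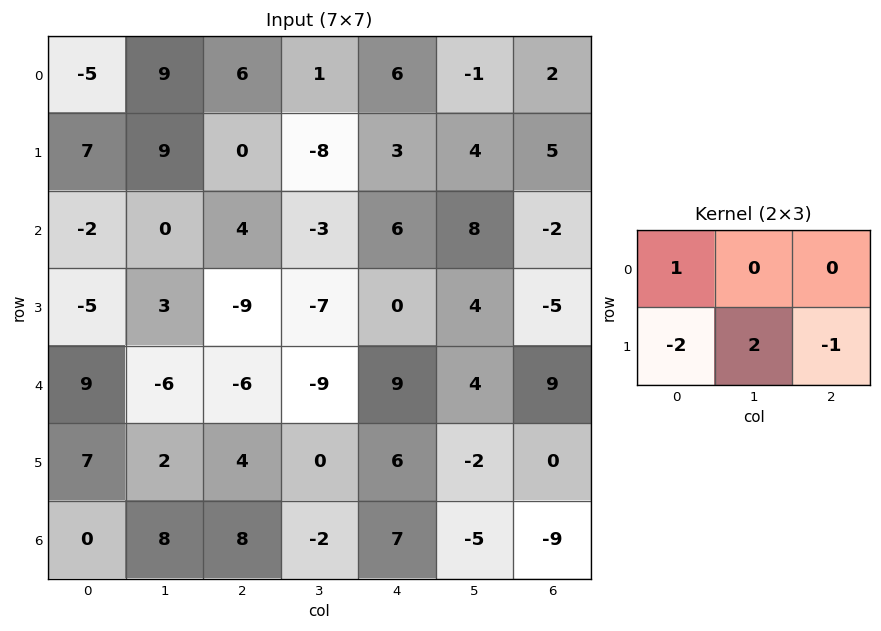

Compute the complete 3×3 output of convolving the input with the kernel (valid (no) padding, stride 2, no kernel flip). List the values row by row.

Output[0,0]: The receptive field on the input at this output position is [-5 9 6 / 7 9 0]. Elementwise product with the kernel and sum: -5·1 + 7·-2 + 9·2 + 0·-1.
Output[0,1]: The receptive field on the input at this output position is [6 1 6 / 0 -8 3]. Elementwise product with the kernel and sum: 6·1 + 0·-2 + -8·2 + 3·-1.

-1 -13 3
23 8 19
-5 -20 -7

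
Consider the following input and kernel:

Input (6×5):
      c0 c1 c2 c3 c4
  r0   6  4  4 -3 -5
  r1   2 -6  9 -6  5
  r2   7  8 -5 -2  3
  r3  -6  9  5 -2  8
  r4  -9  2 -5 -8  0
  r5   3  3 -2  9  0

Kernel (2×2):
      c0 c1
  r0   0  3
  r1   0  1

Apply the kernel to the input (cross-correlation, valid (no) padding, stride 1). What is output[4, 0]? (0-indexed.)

The receptive field on the input at this output position is [-9 2 / 3 3]. Elementwise product with the kernel and sum: 2·3 + 3·1.

9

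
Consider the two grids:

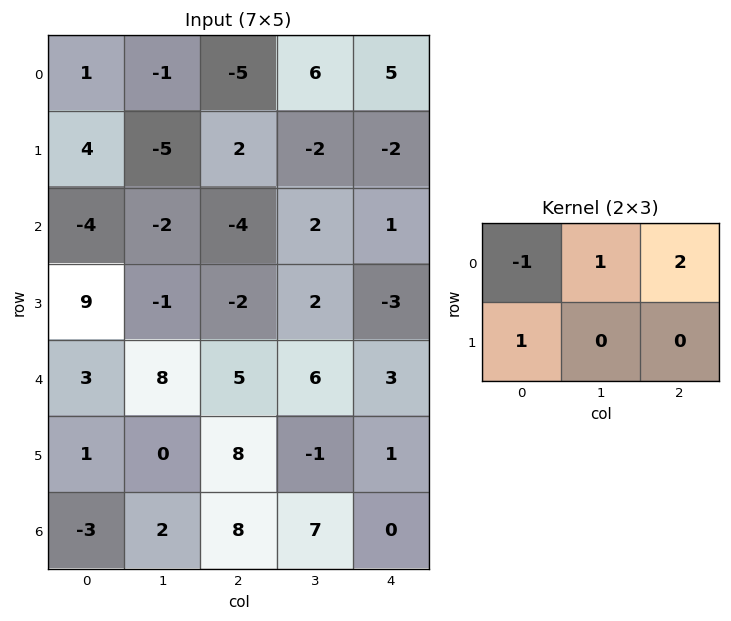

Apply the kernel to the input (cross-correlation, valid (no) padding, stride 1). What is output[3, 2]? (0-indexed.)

3

The receptive field on the input at this output position is [-2 2 -3 / 5 6 3]. Elementwise product with the kernel and sum: -2·-1 + 2·1 + -3·2 + 5·1.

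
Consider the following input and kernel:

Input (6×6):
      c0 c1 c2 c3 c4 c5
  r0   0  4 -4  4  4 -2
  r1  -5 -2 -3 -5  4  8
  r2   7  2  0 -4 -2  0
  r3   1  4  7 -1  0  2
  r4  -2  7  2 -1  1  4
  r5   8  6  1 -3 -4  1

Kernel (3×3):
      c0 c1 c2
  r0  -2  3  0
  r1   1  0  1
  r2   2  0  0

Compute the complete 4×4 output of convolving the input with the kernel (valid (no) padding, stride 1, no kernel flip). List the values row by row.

18 -23 21 -1
13 1 3 16
-4 13 -1 1
26 31 -12 -1

Output[0,0]: The receptive field on the input at this output position is [0 4 -4 / -5 -2 -3 / 7 2 0]. Elementwise product with the kernel and sum: 0·-2 + 4·3 + -5·1 + -3·1 + 7·2.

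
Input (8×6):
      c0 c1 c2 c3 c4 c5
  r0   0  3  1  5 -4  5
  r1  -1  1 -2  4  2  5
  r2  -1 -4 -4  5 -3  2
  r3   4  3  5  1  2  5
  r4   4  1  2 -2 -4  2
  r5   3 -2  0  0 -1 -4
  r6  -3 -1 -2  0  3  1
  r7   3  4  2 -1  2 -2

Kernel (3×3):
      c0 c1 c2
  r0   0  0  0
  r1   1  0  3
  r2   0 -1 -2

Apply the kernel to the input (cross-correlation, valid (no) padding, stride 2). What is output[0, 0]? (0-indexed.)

5

The receptive field on the input at this output position is [0 3 1 / -1 1 -2 / -1 -4 -4]. Elementwise product with the kernel and sum: -1·1 + -2·3 + -4·-1 + -4·-2.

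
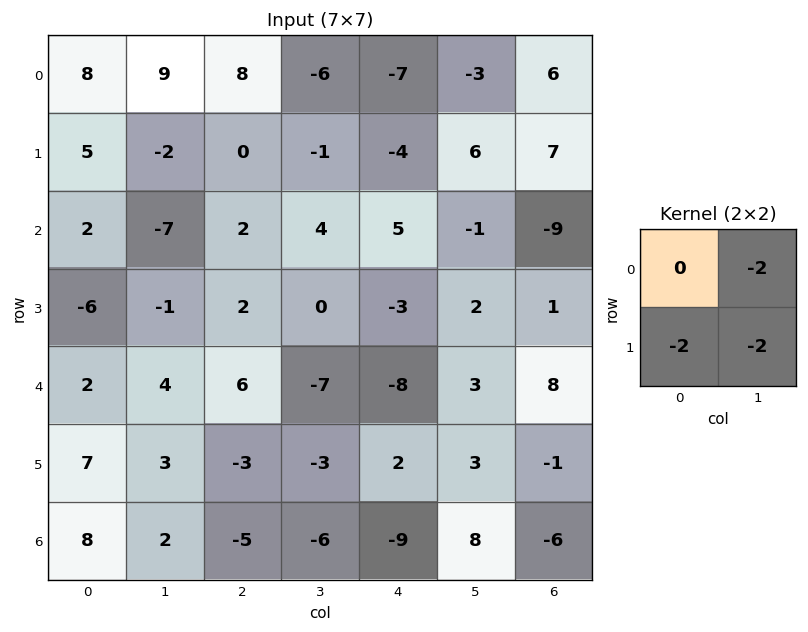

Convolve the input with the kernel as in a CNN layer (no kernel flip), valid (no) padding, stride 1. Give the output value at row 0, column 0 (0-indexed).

-24

The receptive field on the input at this output position is [8 9 / 5 -2]. Elementwise product with the kernel and sum: 9·-2 + 5·-2 + -2·-2.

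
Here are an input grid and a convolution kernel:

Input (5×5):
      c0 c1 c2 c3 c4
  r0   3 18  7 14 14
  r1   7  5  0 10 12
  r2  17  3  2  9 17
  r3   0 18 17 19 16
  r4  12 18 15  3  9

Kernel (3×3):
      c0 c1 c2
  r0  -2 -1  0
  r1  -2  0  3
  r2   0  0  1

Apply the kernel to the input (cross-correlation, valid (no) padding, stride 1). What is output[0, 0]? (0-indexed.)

-36

The receptive field on the input at this output position is [3 18 7 / 7 5 0 / 17 3 2]. Elementwise product with the kernel and sum: 3·-2 + 18·-1 + 7·-2 + 0·3 + 2·1.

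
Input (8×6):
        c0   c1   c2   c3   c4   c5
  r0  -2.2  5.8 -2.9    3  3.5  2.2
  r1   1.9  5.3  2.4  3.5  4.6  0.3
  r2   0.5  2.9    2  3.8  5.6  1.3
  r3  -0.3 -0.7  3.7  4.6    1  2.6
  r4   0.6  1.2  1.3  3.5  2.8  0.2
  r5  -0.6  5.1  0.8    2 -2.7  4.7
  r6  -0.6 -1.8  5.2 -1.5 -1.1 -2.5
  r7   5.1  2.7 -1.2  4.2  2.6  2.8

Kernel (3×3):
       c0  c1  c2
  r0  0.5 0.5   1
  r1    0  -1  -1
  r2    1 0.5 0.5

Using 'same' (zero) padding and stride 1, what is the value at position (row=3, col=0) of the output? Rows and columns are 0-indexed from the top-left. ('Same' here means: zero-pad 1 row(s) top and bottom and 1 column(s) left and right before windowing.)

The receptive field on the zero-padded input at this output position is [0 0.5 2.9 / 0 -0.3 -0.7 / 0 0.6 1.2]. Elementwise product with the kernel and sum: 0·0.5 + 0.5·0.5 + 2.9·1 + -0.3·-1 + -0.7·-1 + 0·1 + 0.6·0.5 + 1.2·0.5.

5.05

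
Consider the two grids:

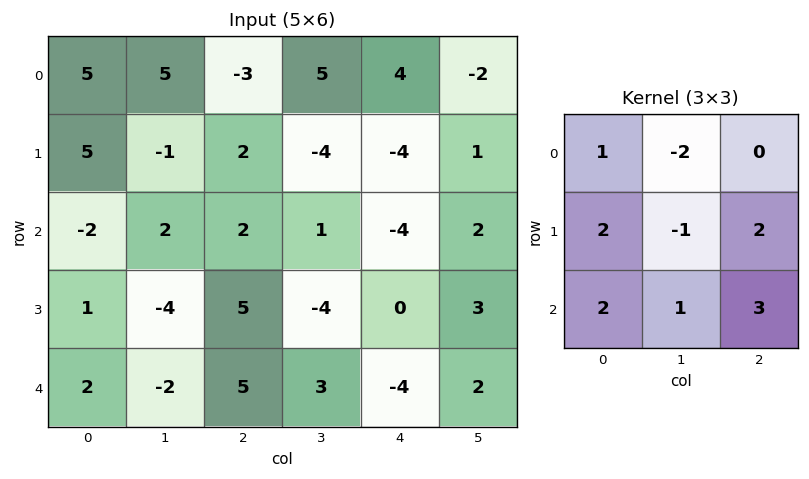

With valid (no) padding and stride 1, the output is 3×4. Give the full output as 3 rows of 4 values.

Output[0,0]: The receptive field on the input at this output position is [5 5 -3 / 5 -1 2 / -2 2 2]. Elementwise product with the kernel and sum: 5·1 + 5·-2 + 5·2 + -1·-1 + 2·2 + -2·2 + 2·1 + 2·3.

14 8 -20 -1
18 -16 11 15
27 -13 15 15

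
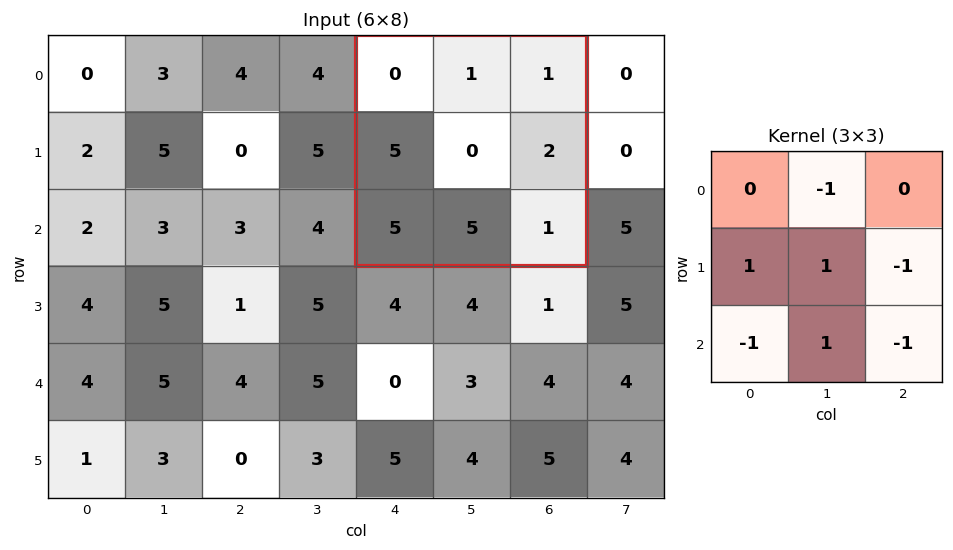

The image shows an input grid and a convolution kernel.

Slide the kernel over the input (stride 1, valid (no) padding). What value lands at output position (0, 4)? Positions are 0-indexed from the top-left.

1

The receptive field on the input at this output position is [0 1 1 / 5 0 2 / 5 5 1]. Elementwise product with the kernel and sum: 1·-1 + 5·1 + 0·1 + 2·-1 + 5·-1 + 5·1 + 1·-1.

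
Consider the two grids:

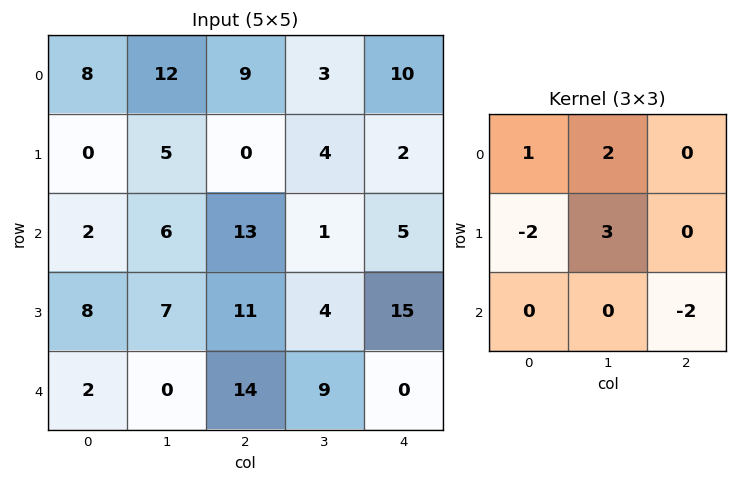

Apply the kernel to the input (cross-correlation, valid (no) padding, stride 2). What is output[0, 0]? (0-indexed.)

21

The receptive field on the input at this output position is [8 12 9 / 0 5 0 / 2 6 13]. Elementwise product with the kernel and sum: 8·1 + 12·2 + 0·-2 + 5·3 + 13·-2.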